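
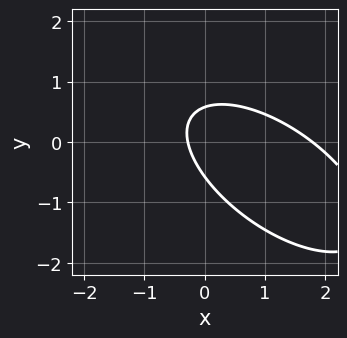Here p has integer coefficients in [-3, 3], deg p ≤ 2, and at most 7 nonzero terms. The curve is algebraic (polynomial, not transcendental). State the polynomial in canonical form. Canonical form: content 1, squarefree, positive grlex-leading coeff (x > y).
1. The degree is 2 — a generic line meets the curve in up to 2 points.
2. Solving for integer coefficients yields p as stated.

2*x^2 + 3*x*y + 3*y^2 - 3*x - 1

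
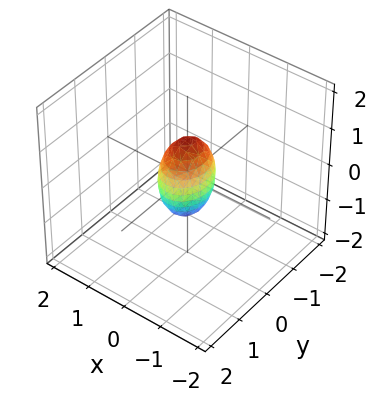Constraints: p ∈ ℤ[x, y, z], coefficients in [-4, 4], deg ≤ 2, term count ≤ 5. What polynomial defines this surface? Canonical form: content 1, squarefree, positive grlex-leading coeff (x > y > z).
3*x^2 + 2*y^2 + z^2 - 1

First, the degree is 2 — a closed, bounded, convex surface; a quadric.
Next, symmetries: mirror symmetry z ↦ −z ⇒ only even powers of z; it's symmetric under x → −x, forcing even powers of x; it's symmetric under y → −y, forcing even powers of y.
Next, reading off the gridlines: among the integer gridlines, it crosses the z-axis at z ∈ {-1, 1}.
Finally, solving for integer coefficients yields p as stated.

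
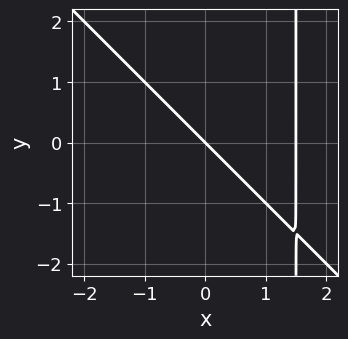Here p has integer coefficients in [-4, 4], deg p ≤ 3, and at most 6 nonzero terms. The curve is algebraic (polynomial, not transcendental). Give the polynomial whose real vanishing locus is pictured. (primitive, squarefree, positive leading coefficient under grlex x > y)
2*x^2 + 2*x*y - 3*x - 3*y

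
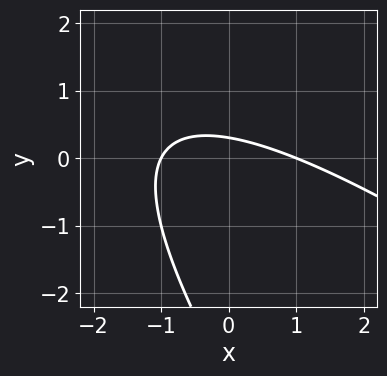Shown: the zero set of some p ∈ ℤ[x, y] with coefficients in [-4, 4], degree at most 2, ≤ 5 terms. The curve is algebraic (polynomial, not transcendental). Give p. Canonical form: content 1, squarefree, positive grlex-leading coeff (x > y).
x^2 + 2*x*y + y^2 + 3*y - 1

First, the degree is 2 — a generic line meets the curve in up to 2 points.
Then, reading off the gridlines: the x-axis gridline crossings are at x ∈ {-1, 1}.
Finally, the integer polynomial consistent with all of this is the stated p.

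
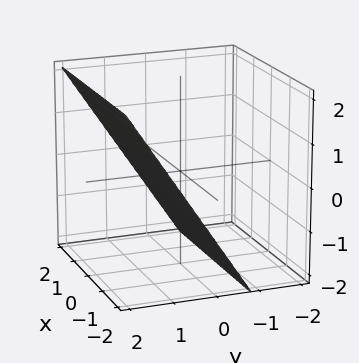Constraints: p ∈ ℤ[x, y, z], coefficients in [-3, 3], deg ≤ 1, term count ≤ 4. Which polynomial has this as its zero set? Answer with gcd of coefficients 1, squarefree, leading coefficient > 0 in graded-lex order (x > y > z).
First, the degree is 1 — every cross-section is a straight line — this is a plane.
Then, observable constraints: it crosses the z-axis at the gridline z = -1; the surface avoids every integer x-axis point in the box.
Finally, matching integer coefficients to the picture gives p.

3*y - 2*z - 2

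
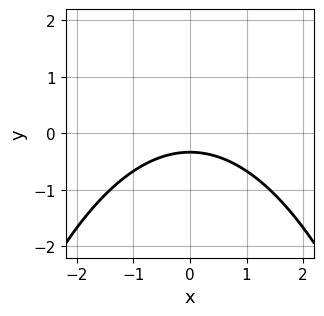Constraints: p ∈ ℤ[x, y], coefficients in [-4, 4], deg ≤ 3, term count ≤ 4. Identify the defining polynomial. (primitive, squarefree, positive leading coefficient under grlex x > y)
First, deg p = 2. No degree-1 curve has this shape.
Next, symmetries: the x ↦ −x reflection is a symmetry, so x appears only in even powers.
Next, against the integer gridlines: the curve avoids every integer x-axis point in the box.
Finally, together with the visible shape, these determine p as stated.

x^2 + 3*y + 1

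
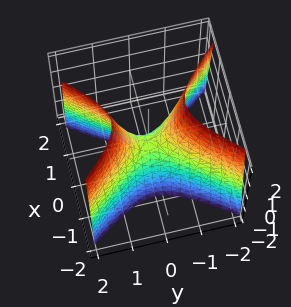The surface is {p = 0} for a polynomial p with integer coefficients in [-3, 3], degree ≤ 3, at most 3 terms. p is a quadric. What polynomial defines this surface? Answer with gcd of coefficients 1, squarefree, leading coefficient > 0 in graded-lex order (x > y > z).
3*x^2 - 2*y^2 + z

(a) deg p = 2. A saddle surface; a quadric.
(b) Symmetries: it's symmetric under x → −x, forcing even powers of x; the y ↦ −y reflection is a symmetry, so y appears only in even powers.
(c) Reading off the gridlines: one x-axis crossing is at x = 0; it crosses the y-axis at the gridline y = 0; one z-axis crossing is at z = 0.
(d) Putting this together gives p.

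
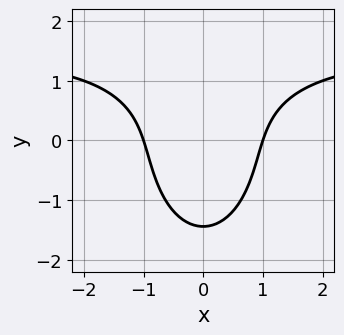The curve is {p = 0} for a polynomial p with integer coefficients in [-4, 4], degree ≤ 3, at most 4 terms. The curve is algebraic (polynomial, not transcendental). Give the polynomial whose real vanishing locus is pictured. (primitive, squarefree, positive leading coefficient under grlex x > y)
2*x^2*y + y^3 - 3*x^2 + 3

Degree: the shape is more complex than any degree-2 curve, so deg p = 3.
Symmetries: it's symmetric under x → −x, forcing even powers of x.
Reading off the gridlines: among the integer gridlines, it crosses the x-axis at x ∈ {-1, 1}.
Assembling these constraints gives the stated polynomial.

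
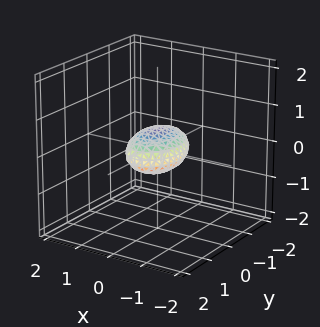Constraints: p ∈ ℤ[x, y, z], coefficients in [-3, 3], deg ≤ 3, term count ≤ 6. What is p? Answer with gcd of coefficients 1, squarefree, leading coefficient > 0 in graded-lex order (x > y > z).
1. The degree is 2 — bounded and convex; a quadric.
2. Symmetries: mirror symmetry z ↦ −z ⇒ only even powers of z; it's symmetric under x → −x, forcing even powers of x; it's symmetric under y → −y, forcing even powers of y.
3. Against the integer gridlines: the y-axis gridline crossings are at y ∈ {-1, 1}.
4. Fitting integer coefficients to these (and the overall shape) gives p.

2*x^2 + y^2 + 3*z^2 - 1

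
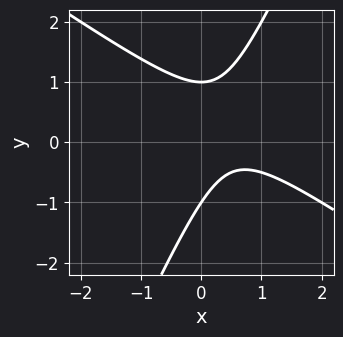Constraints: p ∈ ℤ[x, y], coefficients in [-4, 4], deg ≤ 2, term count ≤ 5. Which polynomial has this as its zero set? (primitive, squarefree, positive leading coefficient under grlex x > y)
3*x^2 + 3*x*y - 2*y^2 - 3*x + 2

The degree is 2 — the shape is more complex than any degree-1 curve.
Reading off the gridlines: no x-intercept at any integer in the box; the y-axis gridline crossings are at y ∈ {-1, 1}.
The integer polynomial consistent with all of this is the stated p.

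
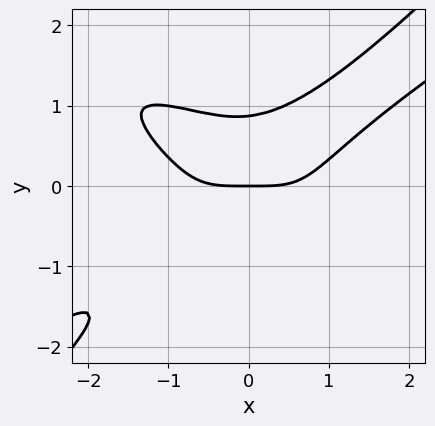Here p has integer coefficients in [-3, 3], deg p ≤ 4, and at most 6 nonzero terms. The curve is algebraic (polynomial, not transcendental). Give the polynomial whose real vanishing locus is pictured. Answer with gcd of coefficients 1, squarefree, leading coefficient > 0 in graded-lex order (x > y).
Degree: no degree-3 curve has this shape, so deg p = 4.
From the visible intercepts: it meets the x-axis at x = 0 (among the integer gridlines); one y-axis crossing is at y = 0.
Matching integer coefficients to the picture gives p.

x^4 - 3*x^2*y^2 - x*y^3 + 3*y^4 - 2*y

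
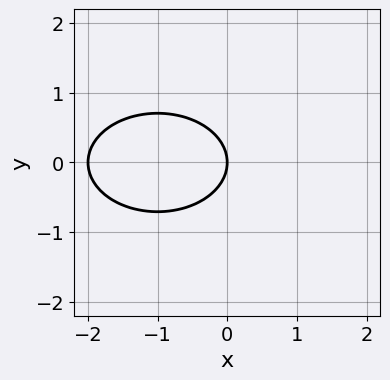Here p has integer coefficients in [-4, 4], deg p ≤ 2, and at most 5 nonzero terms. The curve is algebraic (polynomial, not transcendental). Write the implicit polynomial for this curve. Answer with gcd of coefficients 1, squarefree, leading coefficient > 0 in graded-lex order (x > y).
x^2 + 2*y^2 + 2*x

deg p = 2.
Symmetries: the y ↦ −y reflection is a symmetry, so y appears only in even powers.
From the axis intercepts and sections: the x-axis gridline crossings are at x ∈ {-2, 0}; it meets the y-axis at y = 0 (among the integer gridlines).
Putting this together gives p.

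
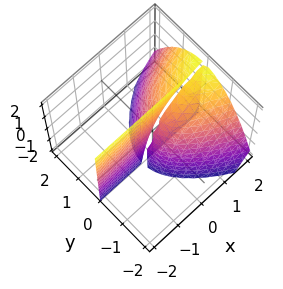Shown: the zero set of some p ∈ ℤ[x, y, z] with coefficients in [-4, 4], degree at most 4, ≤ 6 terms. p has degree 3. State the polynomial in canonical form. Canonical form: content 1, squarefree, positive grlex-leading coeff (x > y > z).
x*y*z + 2*y^3 - 3*x*y + y*z

The picture has 2 separate pieces.
Degree: a generic line meets the surface in up to 3 points, so deg p = 3.
From the axis intercepts and sections: every point of the x-axis in the box is on the surface; one y-axis crossing is at y = 0; the visible z-axis segment lies entirely on the surface.
Together with the visible shape, these determine p as stated.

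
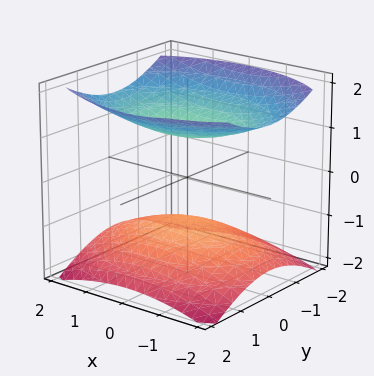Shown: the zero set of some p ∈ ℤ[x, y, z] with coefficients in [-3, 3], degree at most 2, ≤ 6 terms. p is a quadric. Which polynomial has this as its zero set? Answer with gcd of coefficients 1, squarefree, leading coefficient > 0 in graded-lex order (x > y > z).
The picture has 2 separate pieces.
Degree: two separate bowl-shaped sheets opening away from each other; a quadric, so deg p = 2.
Symmetries: it's symmetric under z → −z, forcing even powers of z; mirror symmetry y ↦ −y ⇒ only even powers of y; the x ↦ −x reflection is a symmetry, so x appears only in even powers.
Against the integer gridlines: the surface avoids every integer y-axis point in the box; no x-intercept at any integer in the box; the z-axis gridline crossings are at z ∈ {-1, 1}.
Assembling these constraints gives the stated polynomial.

x^2 + 2*y^2 - 3*z^2 + 3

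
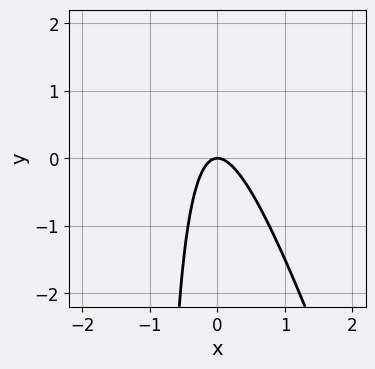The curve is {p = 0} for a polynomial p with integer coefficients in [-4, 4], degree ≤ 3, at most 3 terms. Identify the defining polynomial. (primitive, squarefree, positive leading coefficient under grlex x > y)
3*x^2 + x*y + y

Degree: a generic line meets the curve in up to 2 points, so deg p = 2.
Reading off the gridlines: it meets the y-axis at y = 0 (among the integer gridlines); it meets the x-axis at x = 0 (among the integer gridlines).
Together with the visible shape, these determine p as stated.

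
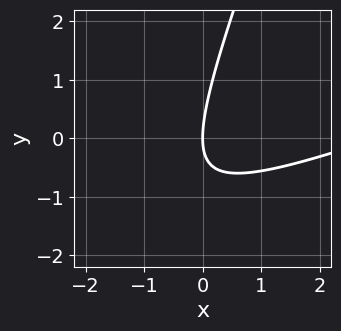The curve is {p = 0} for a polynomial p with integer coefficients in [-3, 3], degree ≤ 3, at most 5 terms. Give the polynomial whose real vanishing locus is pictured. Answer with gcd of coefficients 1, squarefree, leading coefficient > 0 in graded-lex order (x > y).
x^2 - 3*x*y + y^2 - 3*x

First, deg p = 2. A generic line meets the curve in up to 2 points.
Next, against the integer gridlines: it meets the x-axis at x = 0 (among the integer gridlines); one y-axis crossing is at y = 0.
Finally, the integer polynomial consistent with all of this is the stated p.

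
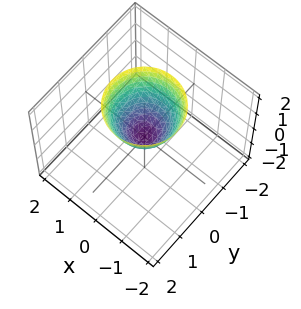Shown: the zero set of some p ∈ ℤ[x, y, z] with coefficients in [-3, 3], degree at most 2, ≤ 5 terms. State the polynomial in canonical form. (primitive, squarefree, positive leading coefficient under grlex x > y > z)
1. deg p = 2. A single bowl opening along one axis; a quadric.
2. By symmetry, the z-axis is an axis of rotation, so x and y enter only as x² + y².
3. Observable constraints: it crosses the x-axis at the gridline x = 0; it meets the y-axis at y = 0 (among the integer gridlines).
4. Solving for integer coefficients yields p as stated.

3*x^2 + 3*y^2 - 2*z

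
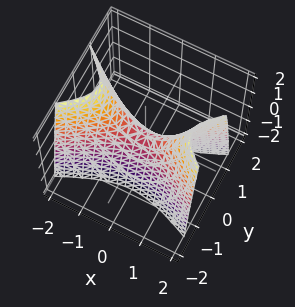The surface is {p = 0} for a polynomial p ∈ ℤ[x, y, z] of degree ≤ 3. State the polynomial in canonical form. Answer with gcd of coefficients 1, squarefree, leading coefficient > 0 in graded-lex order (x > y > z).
x^2 - 3*y^2 - z

First, deg p = 2.
Next, symmetries: the y ↦ −y reflection is a symmetry, so y appears only in even powers; mirror symmetry x ↦ −x ⇒ only even powers of x.
Then, checking where it meets the axes: one x-axis crossing is at x = 0; it meets the y-axis at y = 0 (among the integer gridlines); one z-axis crossing is at z = 0.
Finally, together with the visible shape, these determine p as stated.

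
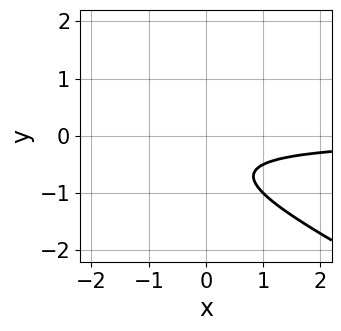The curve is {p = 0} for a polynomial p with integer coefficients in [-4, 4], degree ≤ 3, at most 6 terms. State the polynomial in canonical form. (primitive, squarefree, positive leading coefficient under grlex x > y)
First, the degree is 2 — no degree-1 curve has this shape.
Then, from the visible intercepts: the curve avoids every integer x-axis point in the box; it misses every integer gridline on the y-axis.
Finally, fitting integer coefficients to these (and the overall shape) gives p.

x*y + 2*y^2 + 2*y + 1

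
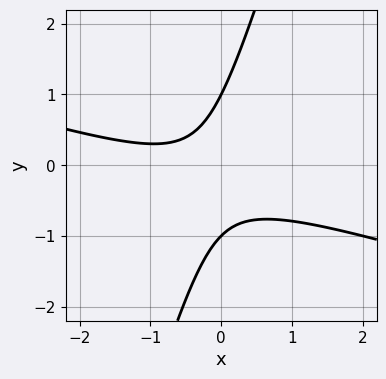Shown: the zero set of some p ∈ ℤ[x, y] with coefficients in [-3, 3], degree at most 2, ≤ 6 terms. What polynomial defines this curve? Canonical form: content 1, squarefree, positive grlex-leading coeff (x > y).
The degree is 2 — a generic line meets the curve in up to 2 points.
From the visible intercepts: no x-intercept at any integer in the box; among the integer gridlines, it crosses the y-axis at y ∈ {-1, 1}.
Assembling these constraints gives the stated polynomial.

x^2 + 3*x*y - y^2 + x + 1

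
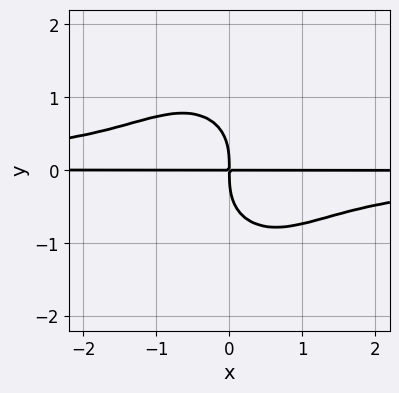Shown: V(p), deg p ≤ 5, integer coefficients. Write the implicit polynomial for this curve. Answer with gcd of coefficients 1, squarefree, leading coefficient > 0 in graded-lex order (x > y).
3*x^2*y^2 + 2*y^4 + 3*x*y

1. The degree is 4 — the shape is more complex than any degree-3 curve.
2. From the axis intercepts and sections: the visible x-axis segment lies entirely on the curve.
3. The integer polynomial consistent with all of this is the stated p.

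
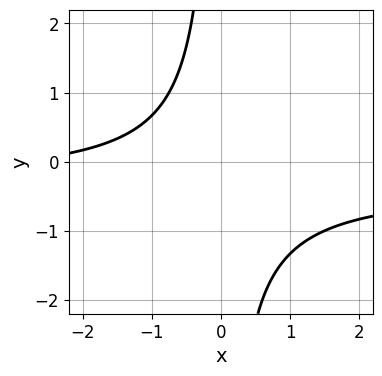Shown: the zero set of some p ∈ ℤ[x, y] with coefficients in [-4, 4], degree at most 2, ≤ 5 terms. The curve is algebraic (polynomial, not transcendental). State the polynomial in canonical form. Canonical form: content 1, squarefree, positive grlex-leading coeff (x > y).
3*x*y + x + 3

1. The degree is 2 — the shape is more complex than any degree-1 curve.
2. From the axis intercepts and sections: it misses every integer gridline on the y-axis; no x-intercept at any integer in the box.
3. The integer polynomial consistent with all of this is the stated p.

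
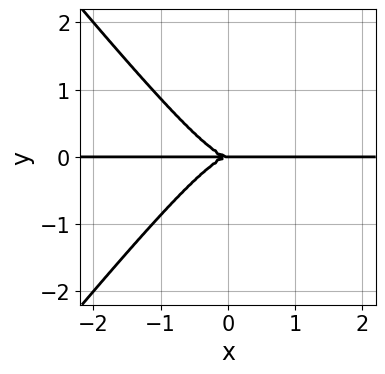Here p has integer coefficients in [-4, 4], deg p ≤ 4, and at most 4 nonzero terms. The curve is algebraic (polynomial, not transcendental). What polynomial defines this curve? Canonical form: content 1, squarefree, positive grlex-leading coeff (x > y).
3*x^3*y - 2*x*y^3 + 2*y^3

(a) Degree: the shape is more complex than any degree-3 curve, so deg p = 4.
(b) From the visible intercepts: one y-axis crossing is at y = 0; the visible x-axis segment lies entirely on the curve.
(c) Matching integer coefficients to the picture gives p.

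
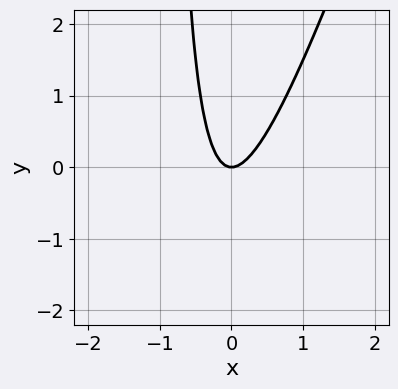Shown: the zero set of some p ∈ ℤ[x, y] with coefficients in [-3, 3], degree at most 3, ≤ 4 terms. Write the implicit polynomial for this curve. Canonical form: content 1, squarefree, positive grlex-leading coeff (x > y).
3*x^2 - x*y - y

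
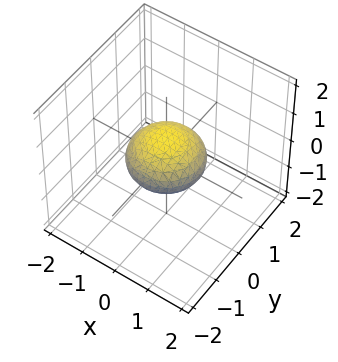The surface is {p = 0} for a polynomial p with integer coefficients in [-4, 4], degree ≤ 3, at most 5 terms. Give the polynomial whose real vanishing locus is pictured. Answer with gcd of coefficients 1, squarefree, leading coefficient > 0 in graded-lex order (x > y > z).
The degree is 2 — bounded and convex; a quadric.
Symmetries: the z ↦ −z reflection is a symmetry, so z appears only in even powers; rotational symmetry about the z-axis ⇒ p depends on x, y only through x² + y².
From the visible intercepts: the x-axis gridline crossings are at x ∈ {-1, 1}; a circular section at z = 0 has radius exactly 1; the y-axis gridline crossings are at y ∈ {-1, 1}.
Matching integer coefficients to the picture gives p.

x^2 + y^2 + 2*z^2 - 1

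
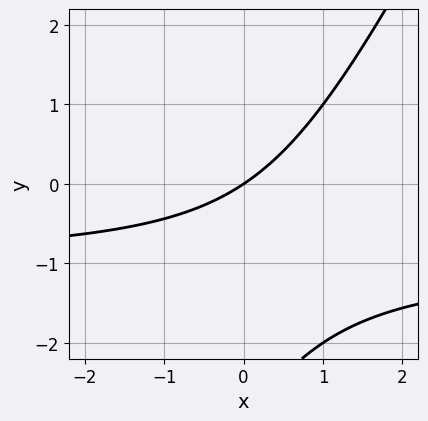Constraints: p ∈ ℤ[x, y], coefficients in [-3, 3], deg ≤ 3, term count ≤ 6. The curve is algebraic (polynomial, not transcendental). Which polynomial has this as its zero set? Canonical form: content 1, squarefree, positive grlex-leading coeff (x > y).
First, degree: a generic line meets the curve in up to 2 points, so deg p = 2.
Next, from the axis intercepts and sections: one x-axis crossing is at x = 0; one y-axis crossing is at y = 0.
Finally, solving for integer coefficients yields p as stated.

2*x*y - y^2 + 2*x - 3*y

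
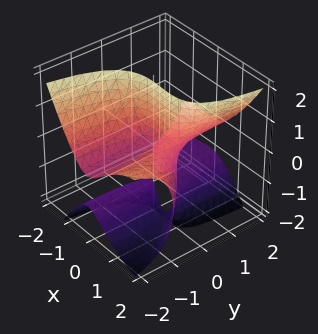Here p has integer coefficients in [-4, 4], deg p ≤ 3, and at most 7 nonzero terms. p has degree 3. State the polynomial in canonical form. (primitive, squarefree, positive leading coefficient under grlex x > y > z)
x^3 + x^2*y - y*z^2 - x^2 - y*z

(a) The degree is 3 — the shape is more complex than any degree-2 surface.
(b) Against the integer gridlines: it meets the x-axis at x = 1 (among the integer gridlines); every point of the y-axis in the box is on the surface.
(c) The integer polynomial consistent with all of this is the stated p.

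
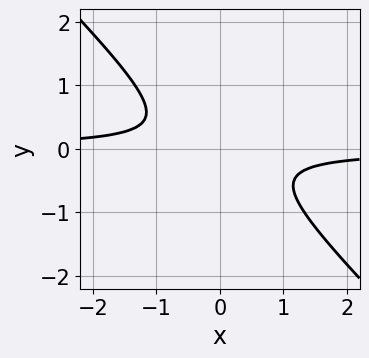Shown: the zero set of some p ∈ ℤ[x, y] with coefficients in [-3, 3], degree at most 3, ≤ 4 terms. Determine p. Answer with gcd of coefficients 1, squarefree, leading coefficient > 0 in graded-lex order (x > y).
(a) The degree is 2 — a generic line meets the curve in up to 2 points.
(b) Reading off the gridlines: no y-intercept at any integer in the box; it misses every integer gridline on the x-axis.
(c) Solving for integer coefficients yields p as stated.

3*x*y + 3*y^2 + 1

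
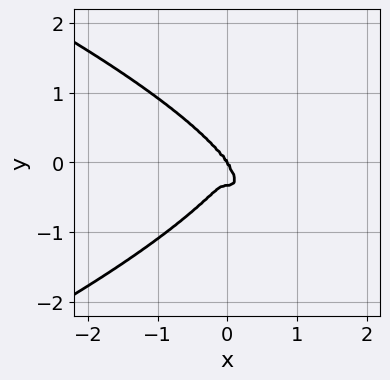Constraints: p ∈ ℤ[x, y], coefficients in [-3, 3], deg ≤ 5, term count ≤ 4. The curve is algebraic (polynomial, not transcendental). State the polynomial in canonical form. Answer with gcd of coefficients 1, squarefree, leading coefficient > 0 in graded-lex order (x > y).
3*y^4 + 3*x^3 + y^3

First, the degree is 4 — the shape is more complex than any degree-3 curve.
Next, from the visible intercepts: it meets the x-axis at x = 0 (among the integer gridlines); it meets the y-axis at y = 0 (among the integer gridlines).
Finally, matching integer coefficients to the picture gives p.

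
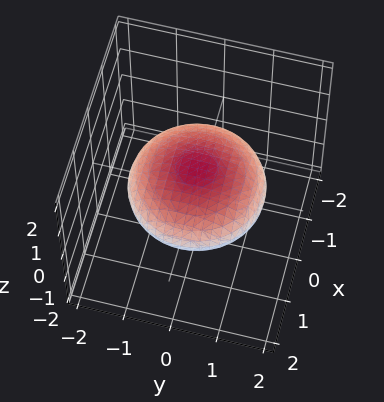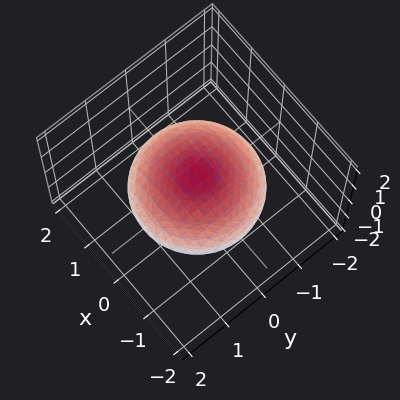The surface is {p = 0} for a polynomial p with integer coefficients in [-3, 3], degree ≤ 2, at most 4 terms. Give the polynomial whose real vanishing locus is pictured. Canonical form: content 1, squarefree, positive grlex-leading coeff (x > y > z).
x^2 + y^2 + 3*z^2 - 2

1. The degree is 2 — no degree-1 surface has this shape.
2. Symmetry: the surface is invariant under rotation about z: p = q(x² + y², z).
3. Checking where it meets the axes: a circular section at z = 0 has radius between 1 and 2.
4. Fitting integer coefficients to these (and the overall shape) gives p.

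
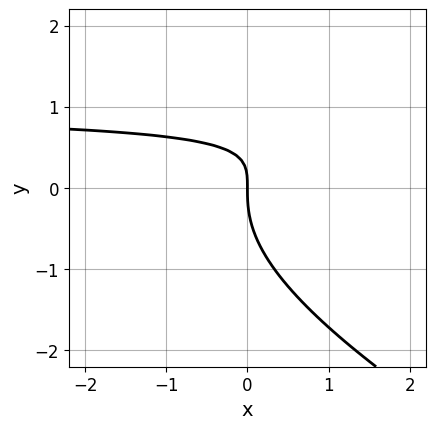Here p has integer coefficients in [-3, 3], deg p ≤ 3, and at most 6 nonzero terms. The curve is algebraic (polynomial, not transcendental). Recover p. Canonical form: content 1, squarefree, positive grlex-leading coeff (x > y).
x*y^2 + 2*y^3 - 3*x*y + 2*x

(a) deg p = 3. No degree-2 curve has this shape.
(b) Checking where it meets the axes: it meets the x-axis at x = 0 (among the integer gridlines); one y-axis crossing is at y = 0.
(c) Together with the visible shape, these determine p as stated.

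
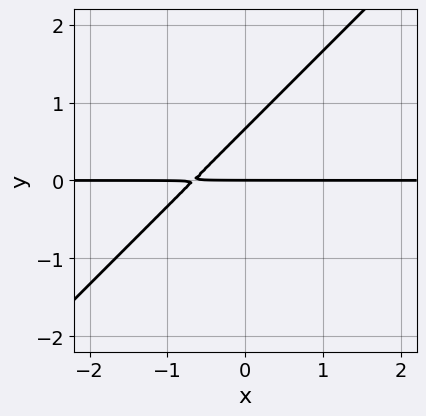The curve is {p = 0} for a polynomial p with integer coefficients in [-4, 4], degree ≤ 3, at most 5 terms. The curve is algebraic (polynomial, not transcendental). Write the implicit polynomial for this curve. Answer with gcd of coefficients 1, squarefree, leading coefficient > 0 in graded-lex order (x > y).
3*x*y - 3*y^2 + 2*y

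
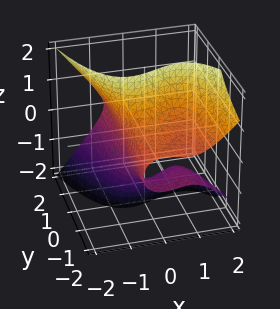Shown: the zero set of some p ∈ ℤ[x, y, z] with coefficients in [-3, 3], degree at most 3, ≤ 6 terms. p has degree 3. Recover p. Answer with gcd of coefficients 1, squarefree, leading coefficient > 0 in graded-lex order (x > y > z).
3*x^3 - x*z^2 + 3*y*z^2 - 3*x^2 + 2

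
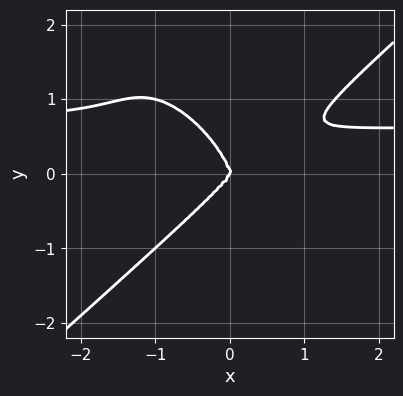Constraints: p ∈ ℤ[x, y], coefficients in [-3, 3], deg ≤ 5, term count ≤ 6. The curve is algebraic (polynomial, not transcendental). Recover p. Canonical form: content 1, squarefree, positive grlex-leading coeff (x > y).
Degree: a generic line meets the curve in up to 4 points, so deg p = 4.
Reading off the gridlines: it meets the x-axis at x = 0 (among the integer gridlines); one y-axis crossing is at y = 0.
Assembling these constraints gives the stated polynomial.

3*x^3*y - 2*x*y^3 - 2*y^4 - 2*x^3 + x^2*y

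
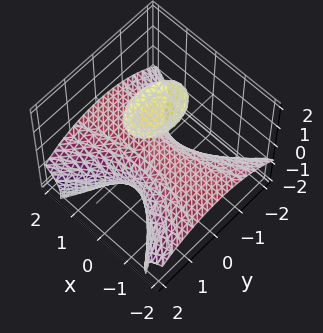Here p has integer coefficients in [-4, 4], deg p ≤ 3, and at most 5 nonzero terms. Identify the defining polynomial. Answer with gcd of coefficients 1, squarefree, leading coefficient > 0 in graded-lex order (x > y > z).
3*x^2*z - z^3 + 3*y^2 + 3*z

First, there are 2 components.
Next, deg p = 3.
Next, checking where it meets the axes: the visible x-axis segment lies entirely on the surface; it crosses the z-axis at the gridline z = 0.
Finally, these observations pin down the coefficients.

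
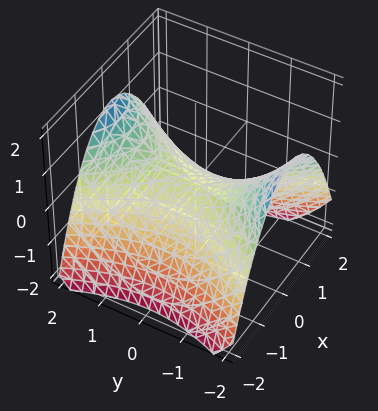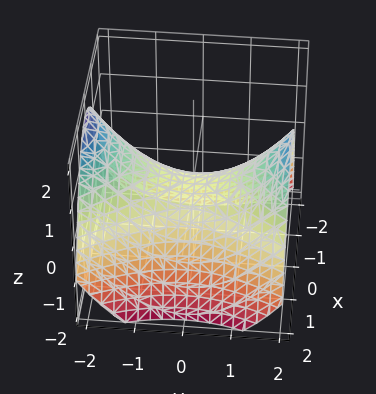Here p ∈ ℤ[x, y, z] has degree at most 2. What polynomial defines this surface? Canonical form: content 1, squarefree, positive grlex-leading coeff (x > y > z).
2*x^2 - y^2 + 3*z

1. Degree: a hyperbolic paraboloid; a quadric, so deg p = 2.
2. Symmetries: mirror symmetry y ↦ −y ⇒ only even powers of y; mirror symmetry x ↦ −x ⇒ only even powers of x.
3. From the visible intercepts: it crosses the y-axis at the gridline y = 0; one x-axis crossing is at x = 0; it crosses the z-axis at the gridline z = 0.
4. Matching integer coefficients to the picture gives p.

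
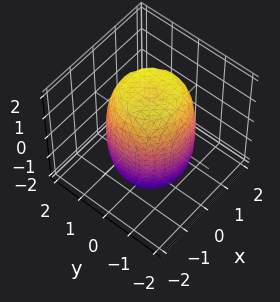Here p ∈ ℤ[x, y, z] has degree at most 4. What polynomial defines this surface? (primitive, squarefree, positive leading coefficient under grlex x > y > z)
2*x^4 + 4*x^2*y^2 + 2*y^4 - 2*x^2 - 2*y^2 + z^2 - 3

1. Degree: the shape is more complex than any degree-3 surface, so deg p = 4.
2. By symmetry, the z-axis is an axis of rotation, so x and y enter only as x² + y².
3. Reading off the gridlines: a circular section at z = 1 has radius between 1 and 2.
4. Matching integer coefficients to the picture gives p.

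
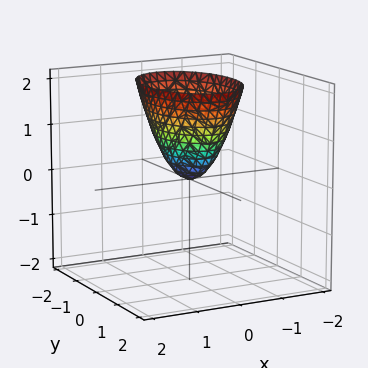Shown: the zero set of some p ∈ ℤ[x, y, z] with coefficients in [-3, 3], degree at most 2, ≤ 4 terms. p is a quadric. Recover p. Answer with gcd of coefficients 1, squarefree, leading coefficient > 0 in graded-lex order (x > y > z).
1. deg p = 2.
2. Symmetries: it's symmetric under y → −y, forcing even powers of y; it's symmetric under x → −x, forcing even powers of x.
3. From the visible intercepts: one z-axis crossing is at z = 0; it meets the x-axis at x = 0 (among the integer gridlines); one y-axis crossing is at y = 0.
4. Matching integer coefficients to the picture gives p.

2*x^2 + y^2 - z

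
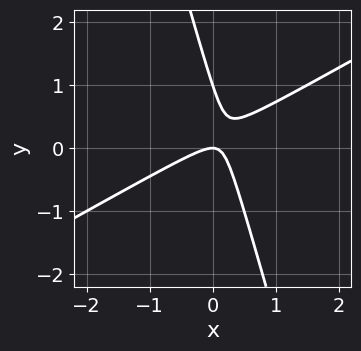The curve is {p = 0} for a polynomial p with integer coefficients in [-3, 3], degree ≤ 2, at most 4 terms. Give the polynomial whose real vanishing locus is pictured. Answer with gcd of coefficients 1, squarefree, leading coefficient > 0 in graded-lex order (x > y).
(a) Degree: the shape is more complex than any degree-1 curve, so deg p = 2.
(b) Observable constraints: it crosses the x-axis at the gridline x = 0; the y-axis gridline crossings are at y ∈ {0, 1}.
(c) Solving for integer coefficients yields p as stated.

2*x^2 - 3*x*y - y^2 + y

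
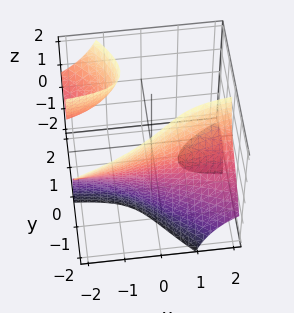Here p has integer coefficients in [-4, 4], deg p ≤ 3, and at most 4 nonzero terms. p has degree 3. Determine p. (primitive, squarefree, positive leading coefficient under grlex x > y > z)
First, there are 3 components. They look like related sheets of one shape, so recover p as a whole.
Next, deg p = 3. The shape is more complex than any degree-2 surface.
Then, from the visible intercepts: the surface avoids every integer x-axis point in the box; no z-intercept at any integer in the box.
Finally, fitting integer coefficients to these (and the overall shape) gives p.

x*y^2 + 3*x*y*z + 2*y^3 + 3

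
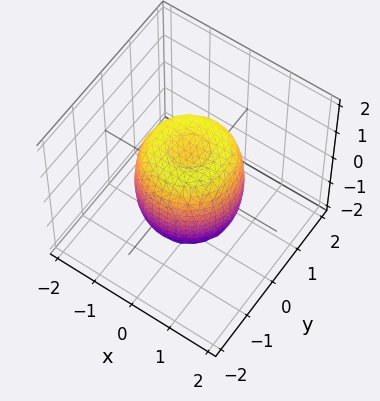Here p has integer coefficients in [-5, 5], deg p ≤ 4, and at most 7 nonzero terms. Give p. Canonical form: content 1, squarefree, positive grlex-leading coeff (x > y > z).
2*x^4 + 4*x^2*y^2 + 2*y^4 - 2*x^2 - 2*y^2 + z^2 - 1

First, degree: the shape is more complex than any degree-3 surface, so deg p = 4.
Next, symmetry: the surface is invariant under rotation about z: p = q(x² + y², z).
Next, from the axis intercepts and sections: among the integer gridlines, it crosses the z-axis at z ∈ {-1, 1}; a circular section at z = -1 has radius exactly 1.
Finally, assembling these constraints gives the stated polynomial.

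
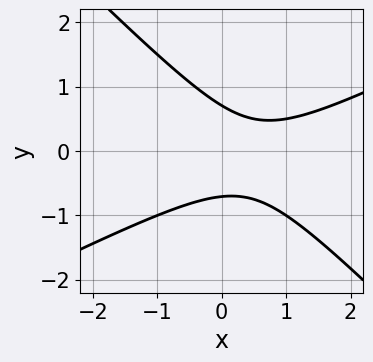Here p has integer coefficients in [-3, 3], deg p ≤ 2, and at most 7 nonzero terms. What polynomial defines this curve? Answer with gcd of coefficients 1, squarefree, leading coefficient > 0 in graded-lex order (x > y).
First, degree: the shape is more complex than any degree-1 curve, so deg p = 2.
Next, from the axis intercepts and sections: it misses every integer gridline on the x-axis.
Finally, solving for integer coefficients yields p as stated.

x^2 - x*y - 2*y^2 - x + 1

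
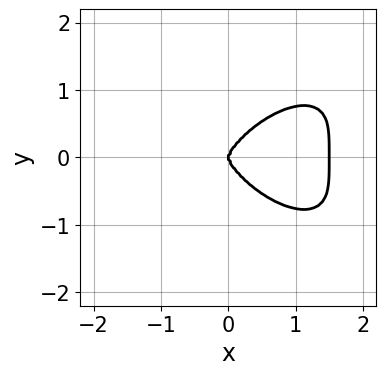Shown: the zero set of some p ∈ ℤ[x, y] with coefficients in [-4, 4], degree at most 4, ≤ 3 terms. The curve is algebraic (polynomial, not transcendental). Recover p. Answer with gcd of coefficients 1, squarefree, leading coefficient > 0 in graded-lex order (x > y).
2*x^4 + 3*y^4 - 3*x^3

(a) deg p = 4.
(b) Symmetries: mirror symmetry y ↦ −y ⇒ only even powers of y.
(c) Against the integer gridlines: it meets the x-axis at x = 0 (among the integer gridlines); one y-axis crossing is at y = 0.
(d) The integer polynomial consistent with all of this is the stated p.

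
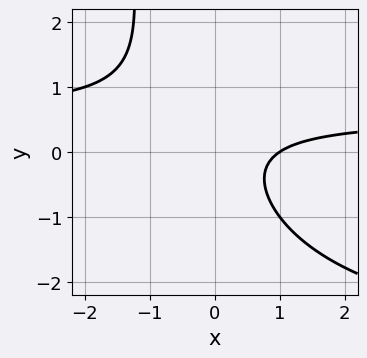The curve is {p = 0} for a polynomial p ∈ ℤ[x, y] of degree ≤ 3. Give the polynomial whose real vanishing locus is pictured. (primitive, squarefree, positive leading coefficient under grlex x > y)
x*y^2 + 3*x*y + 2*y^2 - 2*x + 2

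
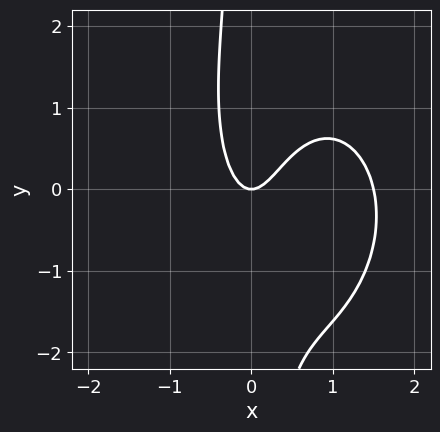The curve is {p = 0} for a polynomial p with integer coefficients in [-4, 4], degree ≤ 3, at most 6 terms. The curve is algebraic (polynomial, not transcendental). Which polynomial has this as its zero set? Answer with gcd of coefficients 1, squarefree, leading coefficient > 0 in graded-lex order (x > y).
1. Degree: no degree-2 curve has this shape, so deg p = 3.
2. Observable constraints: one x-axis crossing is at x = 0; it crosses the y-axis at the gridline y = 0.
3. Matching integer coefficients to the picture gives p.

2*x^3 + x*y^2 - 3*x^2 + y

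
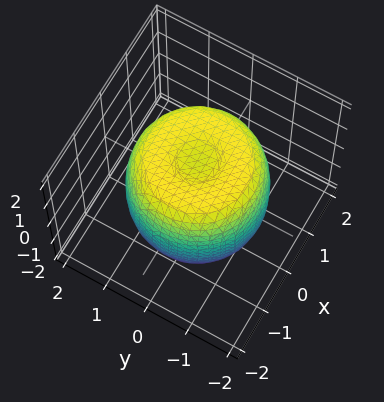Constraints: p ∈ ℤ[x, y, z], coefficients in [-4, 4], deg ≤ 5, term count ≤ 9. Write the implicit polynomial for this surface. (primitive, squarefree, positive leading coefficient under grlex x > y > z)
2*x^4 + 4*x^2*y^2 + 2*y^4 - 3*x^2 - 3*y^2 + 2*z^2 - 3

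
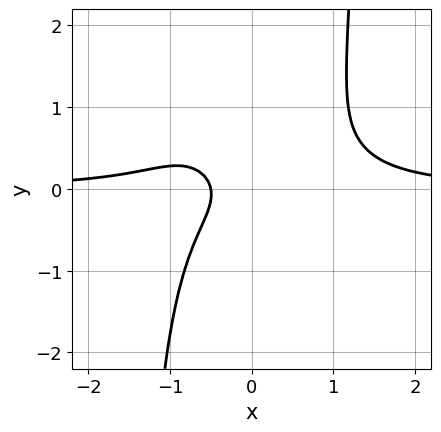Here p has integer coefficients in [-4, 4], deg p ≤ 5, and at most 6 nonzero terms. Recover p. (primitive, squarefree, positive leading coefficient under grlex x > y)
3*x^3*y + x^2*y^2 - 3*y^2 - 2*x - 1

1. The degree is 4 — no degree-3 curve has this shape.
2. Checking where it meets the axes: the curve avoids every integer y-axis point in the box.
3. The integer polynomial consistent with all of this is the stated p.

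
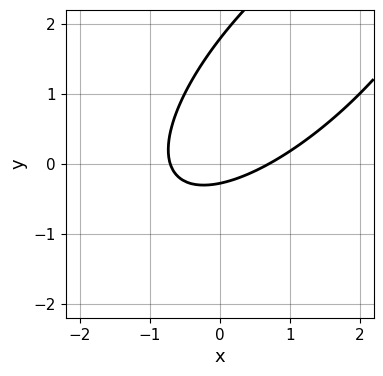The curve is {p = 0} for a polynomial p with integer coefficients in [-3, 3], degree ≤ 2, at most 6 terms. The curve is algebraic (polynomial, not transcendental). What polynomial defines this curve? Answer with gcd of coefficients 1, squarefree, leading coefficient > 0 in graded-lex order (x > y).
(a) deg p = 2. No degree-1 curve has this shape.
(b) The integer polynomial consistent with all of this is the stated p.

2*x^2 - 3*x*y + 2*y^2 - 3*y - 1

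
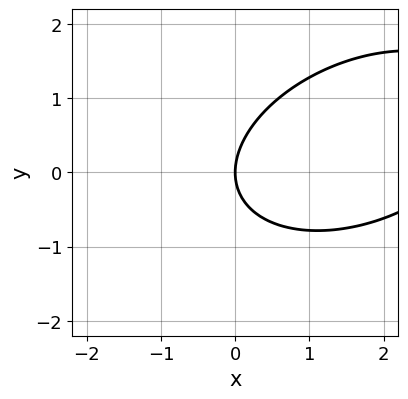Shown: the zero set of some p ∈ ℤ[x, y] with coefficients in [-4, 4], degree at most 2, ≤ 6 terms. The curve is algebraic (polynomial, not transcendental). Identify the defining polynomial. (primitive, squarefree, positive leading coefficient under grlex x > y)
x^2 - x*y + 2*y^2 - 3*x

deg p = 2.
From the visible intercepts: it meets the x-axis at x = 0 (among the integer gridlines); it meets the y-axis at y = 0 (among the integer gridlines).
The integer polynomial consistent with all of this is the stated p.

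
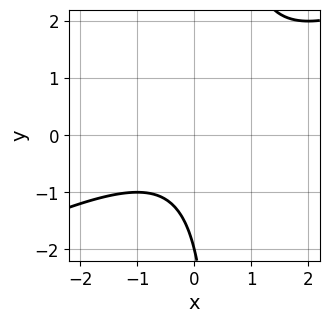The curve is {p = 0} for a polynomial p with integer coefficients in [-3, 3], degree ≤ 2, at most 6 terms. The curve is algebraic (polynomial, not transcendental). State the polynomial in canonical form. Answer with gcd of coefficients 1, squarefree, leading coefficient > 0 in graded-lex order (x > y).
x^2 - 2*x*y + y + 2

1. The degree is 2 — a generic line meets the curve in up to 2 points.
2. Against the integer gridlines: it crosses the y-axis at the gridline y = -2; it misses every integer gridline on the x-axis.
3. Putting this together gives p.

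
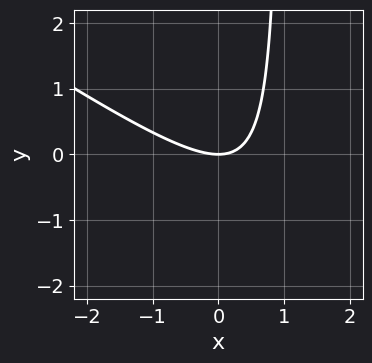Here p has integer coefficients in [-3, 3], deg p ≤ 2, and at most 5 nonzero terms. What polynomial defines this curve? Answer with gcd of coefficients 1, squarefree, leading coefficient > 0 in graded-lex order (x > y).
deg p = 2.
Reading off the gridlines: it crosses the y-axis at the gridline y = 0; it crosses the x-axis at the gridline x = 0.
Together with the visible shape, these determine p as stated.

2*x^2 + 3*x*y - 3*y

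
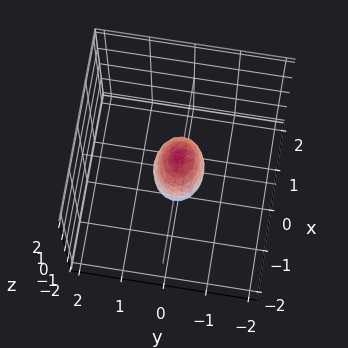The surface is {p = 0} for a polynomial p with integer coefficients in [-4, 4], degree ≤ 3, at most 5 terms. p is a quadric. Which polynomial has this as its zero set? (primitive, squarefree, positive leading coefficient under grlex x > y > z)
2*x^2 + 3*y^2 + z^2 - 1

First, degree: bounded and convex; a quadric, so deg p = 2.
Then, symmetries: the y ↦ −y reflection is a symmetry, so y appears only in even powers; mirror symmetry z ↦ −z ⇒ only even powers of z; mirror symmetry x ↦ −x ⇒ only even powers of x.
Next, reading off the gridlines: the z-axis gridline crossings are at z ∈ {-1, 1}.
Finally, solving for integer coefficients yields p as stated.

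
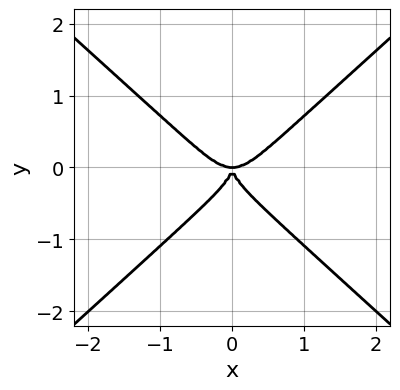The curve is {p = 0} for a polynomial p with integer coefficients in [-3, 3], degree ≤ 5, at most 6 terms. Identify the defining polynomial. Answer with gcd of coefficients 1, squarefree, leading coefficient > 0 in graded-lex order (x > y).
3*x^4 - 2*x^2*y^2 - 2*y^4 - 2*x^2*y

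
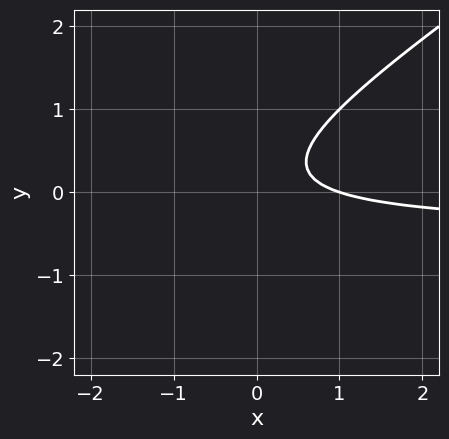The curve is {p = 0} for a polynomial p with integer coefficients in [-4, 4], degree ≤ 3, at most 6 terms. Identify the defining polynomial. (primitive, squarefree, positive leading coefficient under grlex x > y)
First, degree: no degree-1 curve has this shape, so deg p = 2.
Then, against the integer gridlines: it crosses the x-axis at the gridline x = 1; it misses every integer gridline on the y-axis.
Finally, assembling these constraints gives the stated polynomial.

2*x*y - 3*y^2 + x + y - 1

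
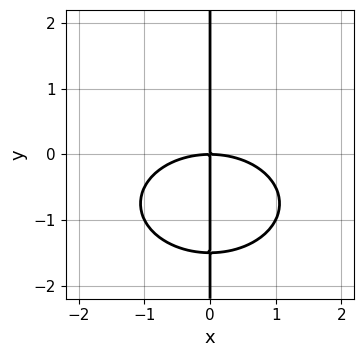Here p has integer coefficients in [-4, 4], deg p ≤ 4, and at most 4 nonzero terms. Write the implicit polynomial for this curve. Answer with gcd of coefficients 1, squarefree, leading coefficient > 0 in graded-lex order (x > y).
x^3 + 2*x*y^2 + 3*x*y

First, degree: no degree-2 curve has this shape, so deg p = 3.
Next, reading off the gridlines: one x-axis crossing is at x = 0; the visible y-axis segment lies entirely on the curve.
Finally, these observations pin down the coefficients.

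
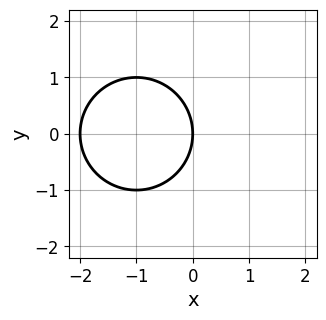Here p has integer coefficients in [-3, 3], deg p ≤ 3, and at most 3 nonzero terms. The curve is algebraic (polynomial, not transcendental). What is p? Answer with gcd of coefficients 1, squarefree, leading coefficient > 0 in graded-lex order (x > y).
(a) Degree: a generic line meets the curve in up to 2 points, so deg p = 2.
(b) Symmetries: mirror symmetry y ↦ −y ⇒ only even powers of y.
(c) From the axis intercepts and sections: among the integer gridlines, it crosses the x-axis at x ∈ {-2, 0}; one y-axis crossing is at y = 0.
(d) The integer polynomial consistent with all of this is the stated p.

x^2 + y^2 + 2*x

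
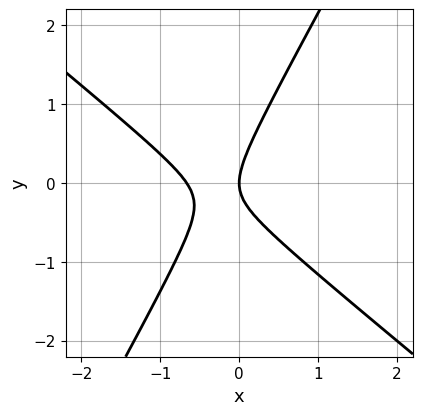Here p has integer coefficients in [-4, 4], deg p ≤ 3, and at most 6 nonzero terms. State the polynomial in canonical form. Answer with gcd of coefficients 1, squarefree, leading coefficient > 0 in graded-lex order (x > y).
First, degree: the shape is more complex than any degree-1 curve, so deg p = 2.
Next, reading off the gridlines: it meets the x-axis at x = 0 (among the integer gridlines); it meets the y-axis at y = 0 (among the integer gridlines).
Finally, these observations pin down the coefficients.

3*x^2 + 2*x*y - 2*y^2 + 2*x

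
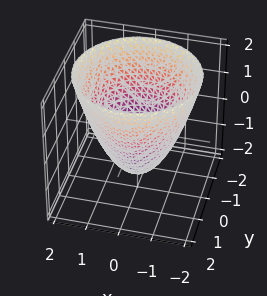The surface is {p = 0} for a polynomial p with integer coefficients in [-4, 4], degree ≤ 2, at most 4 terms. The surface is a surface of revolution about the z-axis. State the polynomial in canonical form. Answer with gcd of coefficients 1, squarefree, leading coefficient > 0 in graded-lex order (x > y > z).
2*x^2 + 2*y^2 - 2*z - 3

(a) deg p = 2. No degree-1 surface has this shape.
(b) Symmetry: the z-axis is an axis of rotation, so x and y enter only as x² + y².
(c) Against the integer gridlines: a circular section at z = -1 has radius between 0 and 1.
(d) The integer polynomial consistent with all of this is the stated p.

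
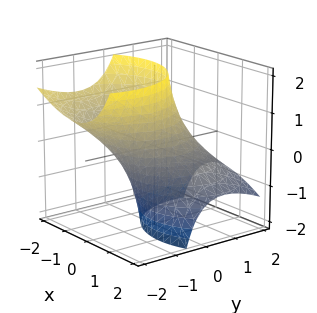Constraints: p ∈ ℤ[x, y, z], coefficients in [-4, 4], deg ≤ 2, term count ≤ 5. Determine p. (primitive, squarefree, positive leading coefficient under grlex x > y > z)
1. Degree: a generic line meets the surface in up to 2 points, so deg p = 2.
2. Observable constraints: no z-intercept at any integer in the box.
3. Putting this together gives p.

2*x^2 + 2*x*z + 2*y^2 + 3*y*z - 3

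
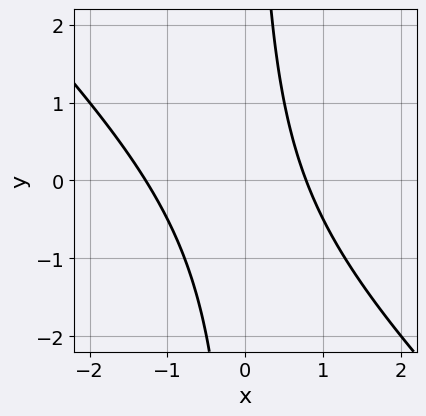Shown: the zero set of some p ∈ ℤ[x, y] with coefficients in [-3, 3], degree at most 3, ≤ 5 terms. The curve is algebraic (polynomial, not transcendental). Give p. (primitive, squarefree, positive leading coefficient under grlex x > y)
deg p = 2. No degree-1 curve has this shape.
Against the integer gridlines: it misses every integer gridline on the y-axis.
Solving for integer coefficients yields p as stated.

2*x^2 + 2*x*y + x - 2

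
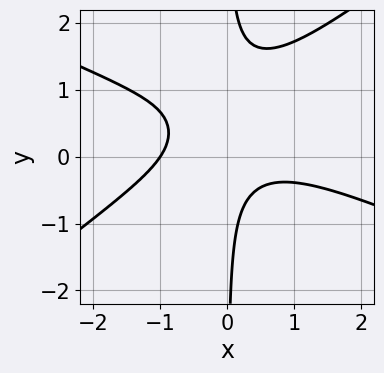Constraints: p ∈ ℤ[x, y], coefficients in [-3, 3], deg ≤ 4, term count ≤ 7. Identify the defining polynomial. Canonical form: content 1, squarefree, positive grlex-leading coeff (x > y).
x^3 + x^2*y - 3*x*y^2 + 3*x*y + 1

(a) Degree: the shape is more complex than any degree-2 curve, so deg p = 3.
(b) Reading off the gridlines: no y-intercept at any integer in the box; one x-axis crossing is at x = -1.
(c) Matching integer coefficients to the picture gives p.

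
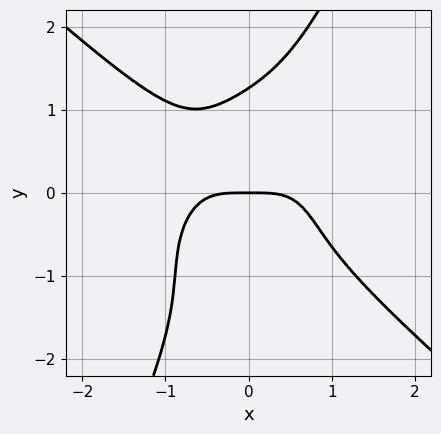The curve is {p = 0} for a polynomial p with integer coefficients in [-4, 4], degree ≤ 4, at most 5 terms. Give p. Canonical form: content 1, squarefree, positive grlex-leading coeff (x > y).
First, degree: no degree-3 curve has this shape, so deg p = 4.
Next, checking where it meets the axes: it crosses the y-axis at the gridline y = 0; it crosses the x-axis at the gridline x = 0.
Finally, these observations pin down the coefficients.

2*x^4 + 2*x*y^3 - y^4 + 2*y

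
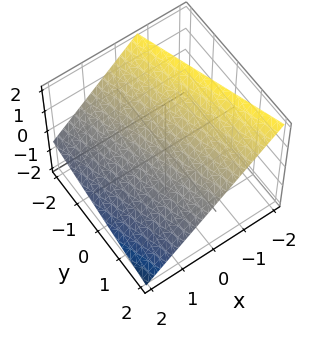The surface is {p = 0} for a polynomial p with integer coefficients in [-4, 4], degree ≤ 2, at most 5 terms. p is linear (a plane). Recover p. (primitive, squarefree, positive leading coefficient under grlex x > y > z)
3*x + y + 3*z - 2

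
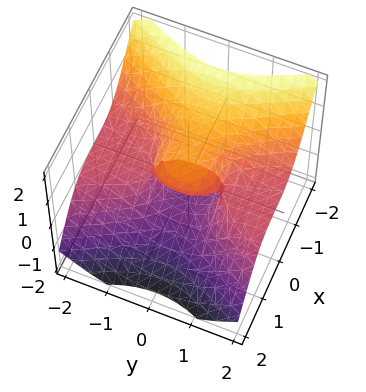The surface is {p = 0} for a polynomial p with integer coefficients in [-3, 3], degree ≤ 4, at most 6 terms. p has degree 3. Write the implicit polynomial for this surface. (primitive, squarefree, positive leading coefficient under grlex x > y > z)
1. The degree is 3 — the shape is more complex than any degree-2 surface.
2. From the visible intercepts: the z-axis gridline crossings are at z ∈ {-1, 0, 1}; every point of the y-axis in the box is on the surface; it meets the x-axis at x = 0 (among the integer gridlines).
3. Fitting integer coefficients to these (and the overall shape) gives p.

3*x^3 + 3*y^2*z + 2*z^3 - 2*z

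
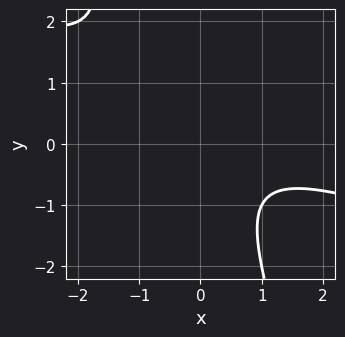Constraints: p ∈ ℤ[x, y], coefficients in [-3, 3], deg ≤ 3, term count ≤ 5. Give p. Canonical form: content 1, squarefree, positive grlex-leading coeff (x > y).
x^2 + 3*x*y + y^2 - x + 2

Degree: no degree-1 curve has this shape, so deg p = 2.
From the visible intercepts: the curve avoids every integer x-axis point in the box; the curve avoids every integer y-axis point in the box.
Together with the visible shape, these determine p as stated.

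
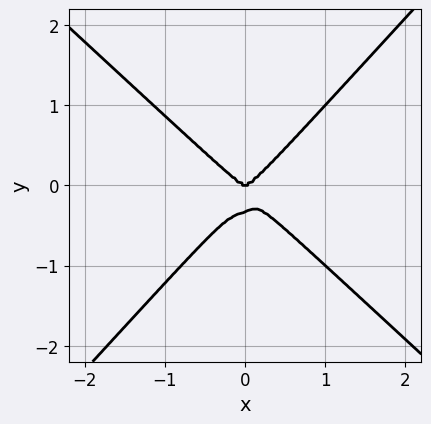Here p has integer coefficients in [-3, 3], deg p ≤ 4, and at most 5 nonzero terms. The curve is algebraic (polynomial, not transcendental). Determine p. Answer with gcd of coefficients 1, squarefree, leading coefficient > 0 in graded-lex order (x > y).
3*x^4 + x*y^3 - 3*y^4 - y^3

deg p = 4.
Observable constraints: one y-axis crossing is at y = 0; it meets the x-axis at x = 0 (among the integer gridlines).
Together with the visible shape, these determine p as stated.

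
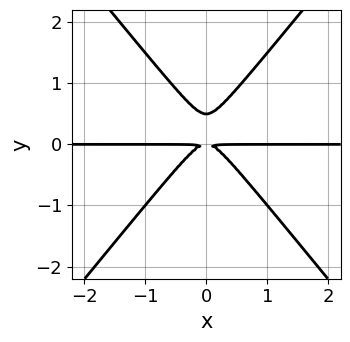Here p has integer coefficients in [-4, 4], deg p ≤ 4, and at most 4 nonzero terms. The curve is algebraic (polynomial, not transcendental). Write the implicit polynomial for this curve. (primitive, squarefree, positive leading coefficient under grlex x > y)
(a) Degree: a generic line meets the curve in up to 3 points, so deg p = 3.
(b) Symmetries: mirror symmetry x ↦ −x ⇒ only even powers of x.
(c) From the visible intercepts: every point of the x-axis in the box is on the curve.
(d) Fitting integer coefficients to these (and the overall shape) gives p.

3*x^2*y - 2*y^3 + y^2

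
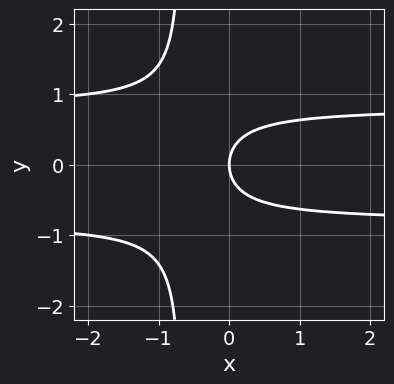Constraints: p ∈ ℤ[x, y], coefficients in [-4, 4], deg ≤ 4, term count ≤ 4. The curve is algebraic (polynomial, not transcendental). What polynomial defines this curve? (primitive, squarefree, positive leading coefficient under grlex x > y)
3*x*y^2 + 2*y^2 - 2*x

Degree: the shape is more complex than any degree-2 curve, so deg p = 3.
Symmetries: it's symmetric under y → −y, forcing even powers of y.
Reading off the gridlines: one x-axis crossing is at x = 0; it crosses the y-axis at the gridline y = 0.
Together with the visible shape, these determine p as stated.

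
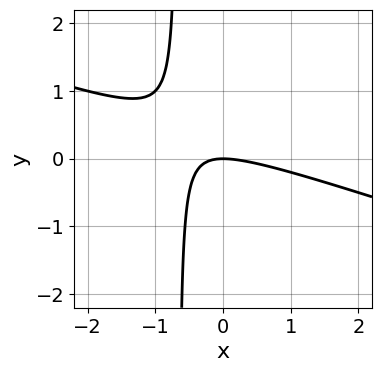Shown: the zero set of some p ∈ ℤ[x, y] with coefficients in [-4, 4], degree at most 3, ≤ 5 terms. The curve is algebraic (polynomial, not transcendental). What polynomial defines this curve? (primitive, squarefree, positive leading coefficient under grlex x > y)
Degree: a generic line meets the curve in up to 2 points, so deg p = 2.
From the axis intercepts and sections: it meets the x-axis at x = 0 (among the integer gridlines); it meets the y-axis at y = 0 (among the integer gridlines).
Solving for integer coefficients yields p as stated.

x^2 + 3*x*y + 2*y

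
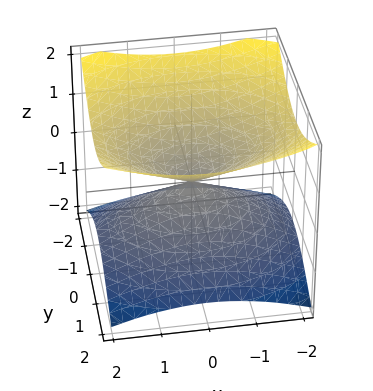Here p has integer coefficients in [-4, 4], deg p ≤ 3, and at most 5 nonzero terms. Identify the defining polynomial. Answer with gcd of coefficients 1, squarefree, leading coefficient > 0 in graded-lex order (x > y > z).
1. The degree is 2 — a double cone through the origin; a quadric.
2. Symmetries: it's symmetric under z → −z, forcing even powers of z; the x ↦ −x reflection is a symmetry, so x appears only in even powers; the y ↦ −y reflection is a symmetry, so y appears only in even powers.
3. Observable constraints: it meets the x-axis at x = 0 (among the integer gridlines); it crosses the z-axis at the gridline z = 0; it crosses the y-axis at the gridline y = 0.
4. Assembling these constraints gives the stated polynomial.

x^2 + 2*y^2 - 3*z^2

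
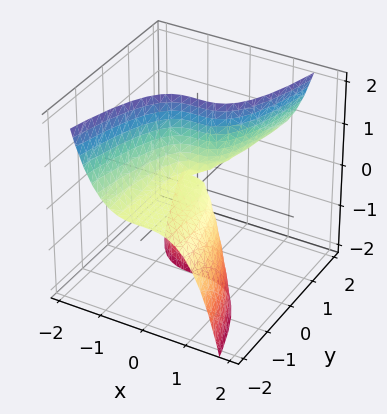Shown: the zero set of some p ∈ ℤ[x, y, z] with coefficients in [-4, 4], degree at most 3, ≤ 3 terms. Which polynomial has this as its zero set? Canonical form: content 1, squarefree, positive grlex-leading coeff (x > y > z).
3*x^3 - 3*y*z + y

First, degree: no degree-2 surface has this shape, so deg p = 3.
Then, from the visible intercepts: one x-axis crossing is at x = 0; it meets the y-axis at y = 0 (among the integer gridlines); the visible z-axis segment lies entirely on the surface.
Finally, these observations pin down the coefficients.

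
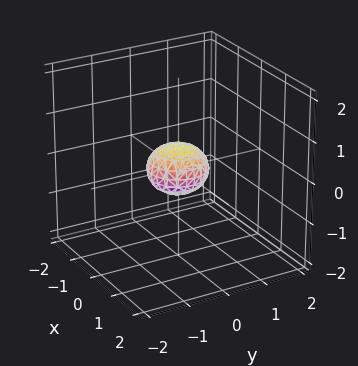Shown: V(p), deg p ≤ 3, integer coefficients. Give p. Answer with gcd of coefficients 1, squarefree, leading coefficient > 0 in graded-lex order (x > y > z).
1. The degree is 2 — a closed, bounded, convex surface; a quadric.
2. Symmetries: mirror symmetry z ↦ −z ⇒ only even powers of z; every cross-section ⟂ z is a circle, so x, y appear only via x² + y².
3. From the visible intercepts: a circular section at z = 0 has radius between 0 and 1.
4. Assembling these constraints gives the stated polynomial.

2*x^2 + 2*y^2 + 3*z^2 - 1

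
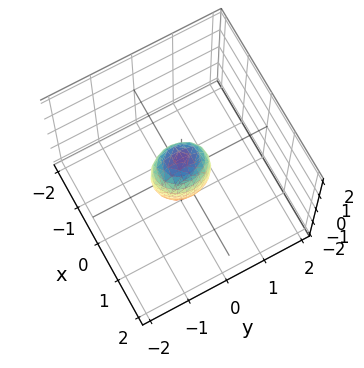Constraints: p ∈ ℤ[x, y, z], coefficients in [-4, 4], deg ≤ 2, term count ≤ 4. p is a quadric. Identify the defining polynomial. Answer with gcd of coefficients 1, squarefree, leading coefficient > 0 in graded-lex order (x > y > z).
3*x^2 + 2*y^2 + z^2 - 1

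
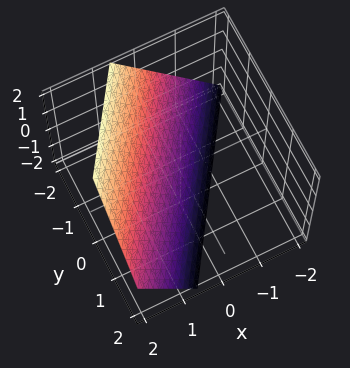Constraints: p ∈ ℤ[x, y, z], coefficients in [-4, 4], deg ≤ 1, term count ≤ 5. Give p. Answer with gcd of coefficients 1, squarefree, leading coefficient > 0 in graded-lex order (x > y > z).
deg p = 1. The surface is flat (a plane).
Observable constraints: it crosses the y-axis at the gridline y = -1; one z-axis crossing is at z = -1.
Solving for integer coefficients yields p as stated.

3*x - 2*y - 2*z - 2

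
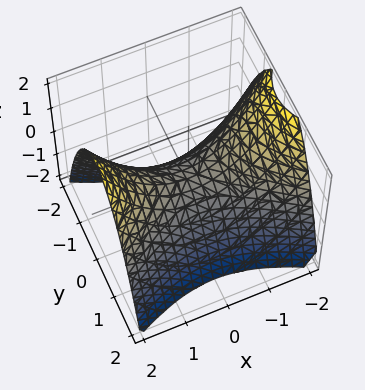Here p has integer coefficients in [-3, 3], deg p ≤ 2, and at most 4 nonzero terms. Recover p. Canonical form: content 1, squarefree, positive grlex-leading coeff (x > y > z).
x^2 - 2*y^2 - 2*z

(a) deg p = 2. A saddle surface; a quadric.
(b) Symmetries: mirror symmetry x ↦ −x ⇒ only even powers of x; the y ↦ −y reflection is a symmetry, so y appears only in even powers.
(c) Against the integer gridlines: it crosses the z-axis at the gridline z = 0; it crosses the x-axis at the gridline x = 0; one y-axis crossing is at y = 0.
(d) The integer polynomial consistent with all of this is the stated p.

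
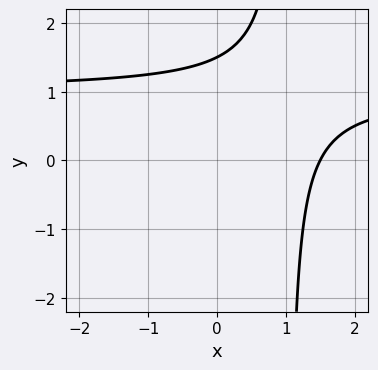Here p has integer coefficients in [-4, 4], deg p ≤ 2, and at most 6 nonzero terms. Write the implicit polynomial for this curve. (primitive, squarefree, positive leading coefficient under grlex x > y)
1. Degree: a generic line meets the curve in up to 2 points, so deg p = 2.
2. Matching integer coefficients to the picture gives p.

2*x*y - 2*x - 2*y + 3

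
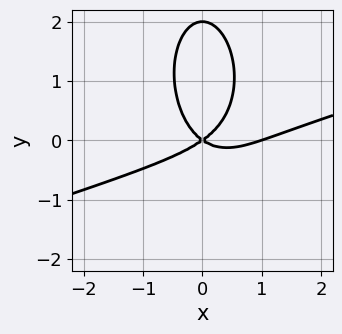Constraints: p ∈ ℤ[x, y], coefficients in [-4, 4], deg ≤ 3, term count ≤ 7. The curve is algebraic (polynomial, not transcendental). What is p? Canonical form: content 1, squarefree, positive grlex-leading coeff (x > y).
x^3 - 3*x^2*y - y^3 - x^2 + 2*y^2

First, deg p = 3.
Then, observable constraints: among the integer gridlines, it crosses the y-axis at y ∈ {0, 2}; the x-axis gridline crossings are at x ∈ {0, 1}.
Finally, these observations pin down the coefficients.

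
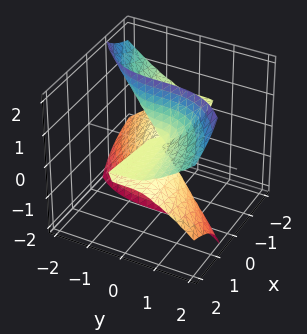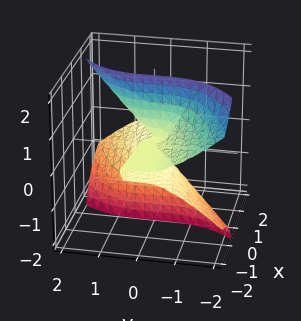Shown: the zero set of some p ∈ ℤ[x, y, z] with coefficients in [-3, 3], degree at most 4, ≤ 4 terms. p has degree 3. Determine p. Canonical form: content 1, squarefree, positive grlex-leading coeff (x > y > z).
(a) deg p = 3.
(b) Checking where it meets the axes: the visible z-axis segment lies entirely on the surface; the visible x-axis segment lies entirely on the surface.
(c) Putting this together gives p.

3*x*z^2 - y^3 - x*z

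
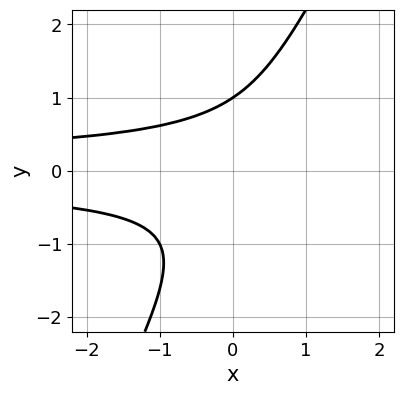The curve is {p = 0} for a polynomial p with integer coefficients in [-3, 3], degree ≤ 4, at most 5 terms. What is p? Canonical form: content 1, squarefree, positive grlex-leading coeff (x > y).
2*x*y^2 - y^3 + 1

1. The degree is 3 — a generic line meets the curve in up to 3 points.
2. Checking where it meets the axes: it crosses the y-axis at the gridline y = 1; no x-intercept at any integer in the box.
3. Assembling these constraints gives the stated polynomial.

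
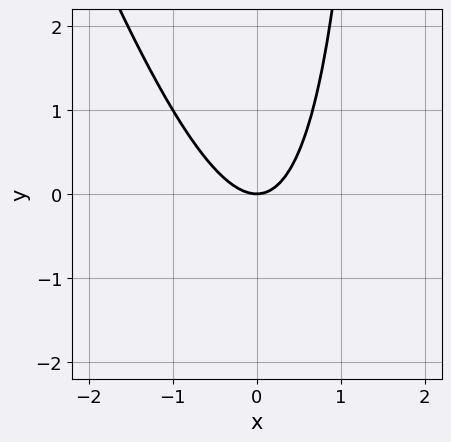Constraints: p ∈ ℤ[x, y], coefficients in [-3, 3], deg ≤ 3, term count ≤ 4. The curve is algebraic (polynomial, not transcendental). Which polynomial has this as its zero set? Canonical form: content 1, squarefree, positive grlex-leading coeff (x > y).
3*x^2 + x*y - 2*y

First, deg p = 2. No degree-1 curve has this shape.
Next, reading off the gridlines: one x-axis crossing is at x = 0; it meets the y-axis at y = 0 (among the integer gridlines).
Finally, putting this together gives p.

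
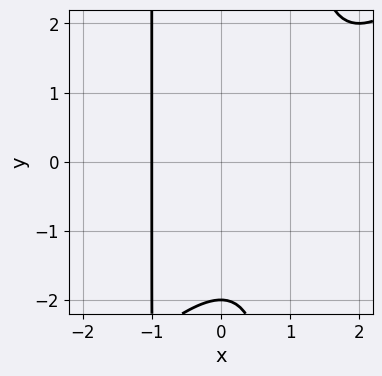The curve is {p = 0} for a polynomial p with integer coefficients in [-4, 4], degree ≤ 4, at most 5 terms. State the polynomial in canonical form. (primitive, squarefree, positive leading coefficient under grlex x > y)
1. Degree: no degree-2 curve has this shape, so deg p = 3.
2. Against the integer gridlines: one x-axis crossing is at x = -1; one y-axis crossing is at y = -2.
3. The integer polynomial consistent with all of this is the stated p.

x^3 - x^2*y - x^2 + y + 2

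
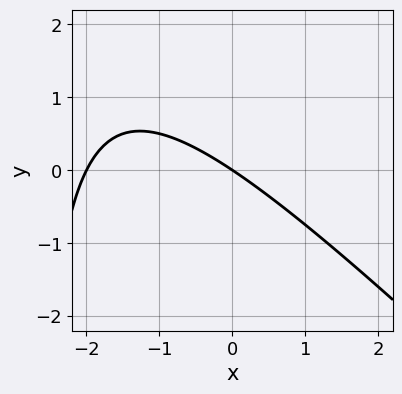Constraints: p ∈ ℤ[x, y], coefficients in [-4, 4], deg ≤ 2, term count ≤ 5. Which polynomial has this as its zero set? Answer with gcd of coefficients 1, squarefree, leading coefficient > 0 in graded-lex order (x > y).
First, deg p = 2.
Next, from the axis intercepts and sections: the x-axis gridline crossings are at x ∈ {-2, 0}; one y-axis crossing is at y = 0.
Finally, together with the visible shape, these determine p as stated.

x^2 + x*y + 2*x + 3*y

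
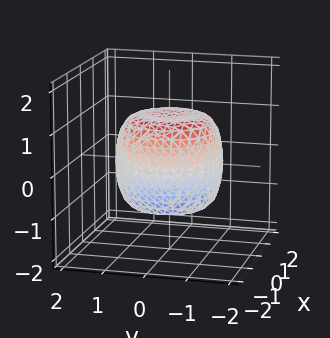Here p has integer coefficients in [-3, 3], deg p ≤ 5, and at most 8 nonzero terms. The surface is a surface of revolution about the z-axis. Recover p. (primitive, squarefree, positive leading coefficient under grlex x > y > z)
1. Degree: the shape is more complex than any degree-3 surface, so deg p = 4.
2. Symmetry: the surface is invariant under rotation about z: p = q(x² + y², z).
3. From the visible intercepts: a circular section at z = 0 has radius between 1 and 2; the z-axis gridline crossings are at z ∈ {-1, 1}.
4. The integer polynomial consistent with all of this is the stated p.

x^4 + 2*x^2*y^2 + y^4 - x^2 - y^2 + z^2 - 1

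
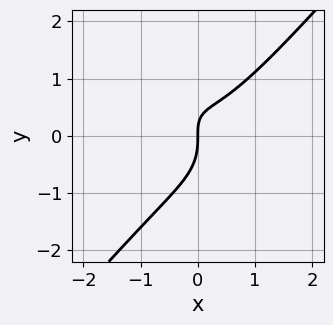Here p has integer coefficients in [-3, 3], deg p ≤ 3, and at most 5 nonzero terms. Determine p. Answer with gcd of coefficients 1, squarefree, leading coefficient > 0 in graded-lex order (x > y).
3*x^3 - 2*y^3 - 2*x*y + 2*x

deg p = 3. The shape is more complex than any degree-2 curve.
Observable constraints: one y-axis crossing is at y = 0; it crosses the x-axis at the gridline x = 0.
These observations pin down the coefficients.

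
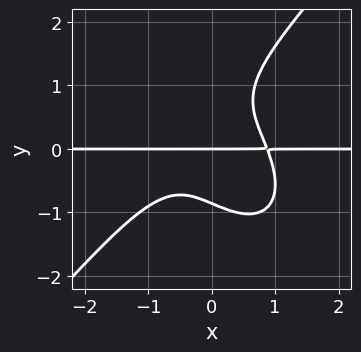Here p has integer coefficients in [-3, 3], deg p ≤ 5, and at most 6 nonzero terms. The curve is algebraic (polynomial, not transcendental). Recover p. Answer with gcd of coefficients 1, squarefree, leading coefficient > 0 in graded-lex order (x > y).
3*x^3*y - 2*y^4 + 3*x*y^2 + y^3 - 2*y

1. deg p = 4. The shape is more complex than any degree-3 curve.
2. Observable constraints: every point of the x-axis in the box is on the curve; one y-axis crossing is at y = 0.
3. The integer polynomial consistent with all of this is the stated p.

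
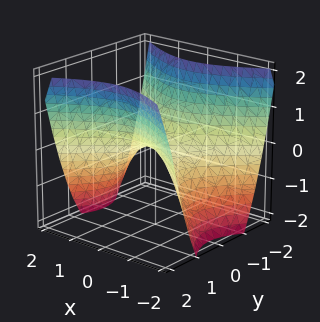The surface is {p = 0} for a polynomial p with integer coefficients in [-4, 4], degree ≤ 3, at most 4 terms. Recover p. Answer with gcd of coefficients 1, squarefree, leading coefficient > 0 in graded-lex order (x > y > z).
2*x^2 - 3*y^2 + 3*z

The degree is 2 — a saddle surface; a quadric.
Symmetries: mirror symmetry x ↦ −x ⇒ only even powers of x; mirror symmetry y ↦ −y ⇒ only even powers of y.
Reading off the gridlines: it crosses the y-axis at the gridline y = 0; it meets the z-axis at z = 0 (among the integer gridlines); it meets the x-axis at x = 0 (among the integer gridlines).
Assembling these constraints gives the stated polynomial.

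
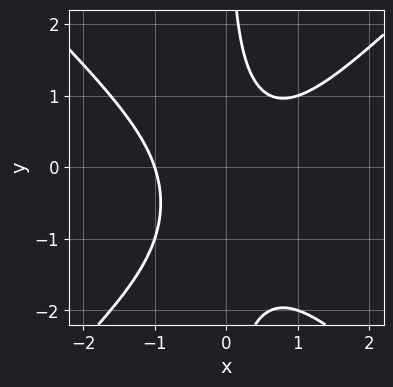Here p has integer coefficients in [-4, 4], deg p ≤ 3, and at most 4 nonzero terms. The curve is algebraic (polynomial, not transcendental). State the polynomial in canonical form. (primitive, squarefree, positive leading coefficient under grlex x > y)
x^3 - x*y^2 - x*y + 1

1. The degree is 3 — a generic line meets the curve in up to 3 points.
2. From the axis intercepts and sections: one x-axis crossing is at x = -1; no y-intercept at any integer in the box.
3. These observations pin down the coefficients.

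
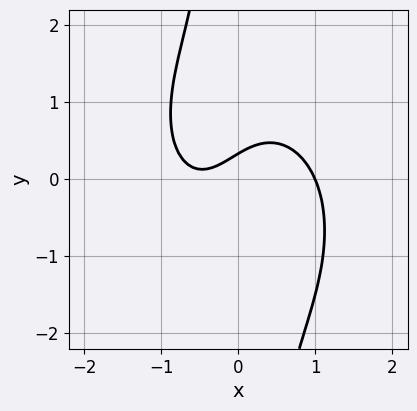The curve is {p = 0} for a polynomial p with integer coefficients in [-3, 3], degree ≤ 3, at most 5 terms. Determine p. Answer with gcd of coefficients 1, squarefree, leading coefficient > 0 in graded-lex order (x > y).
3*x^3 + 2*x*y^2 - 2*x + 3*y - 1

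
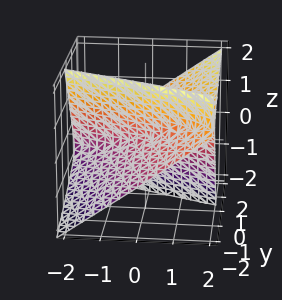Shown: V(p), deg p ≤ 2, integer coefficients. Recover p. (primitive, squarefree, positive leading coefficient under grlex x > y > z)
x^2 + 3*x*y + y^2 - 3*y*z - 2*z^2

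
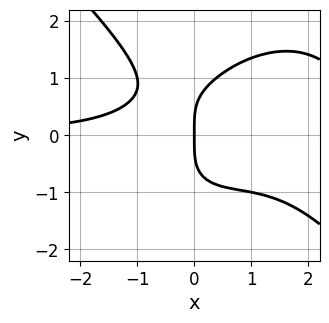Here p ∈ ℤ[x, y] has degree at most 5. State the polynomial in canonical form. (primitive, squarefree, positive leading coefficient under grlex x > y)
(a) The degree is 4 — a generic line meets the curve in up to 4 points.
(b) Reading off the gridlines: it crosses the y-axis at the gridline y = 0; it meets the x-axis at x = 0 (among the integer gridlines).
(c) Assembling these constraints gives the stated polynomial.

x^3*y + y^4 - 2*x^2*y - 2*x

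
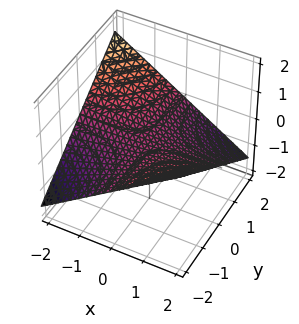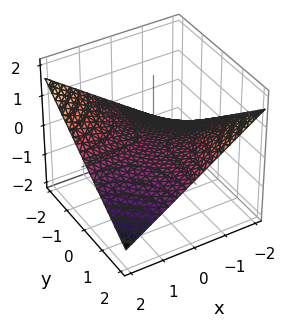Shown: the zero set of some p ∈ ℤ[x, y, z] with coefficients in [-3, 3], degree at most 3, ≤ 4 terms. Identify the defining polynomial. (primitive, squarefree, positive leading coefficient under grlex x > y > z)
x*y + 3*z

First, the degree is 2 — a saddle surface; a quadric.
Then, from the visible intercepts: the visible y-axis segment lies entirely on the surface; the visible x-axis segment lies entirely on the surface; it meets the z-axis at z = 0 (among the integer gridlines).
Finally, putting this together gives p.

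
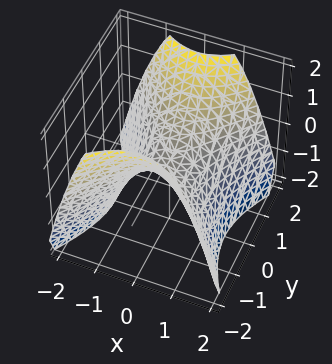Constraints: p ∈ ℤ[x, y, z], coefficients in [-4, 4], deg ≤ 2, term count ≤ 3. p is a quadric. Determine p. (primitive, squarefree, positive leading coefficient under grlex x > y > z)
3*x^2 - 2*y^2 + 3*z

1. deg p = 2. A hyperbolic paraboloid; a quadric.
2. Symmetries: it's symmetric under x → −x, forcing even powers of x; the y ↦ −y reflection is a symmetry, so y appears only in even powers.
3. Reading off the gridlines: it crosses the x-axis at the gridline x = 0; it meets the y-axis at y = 0 (among the integer gridlines).
4. Matching integer coefficients to the picture gives p.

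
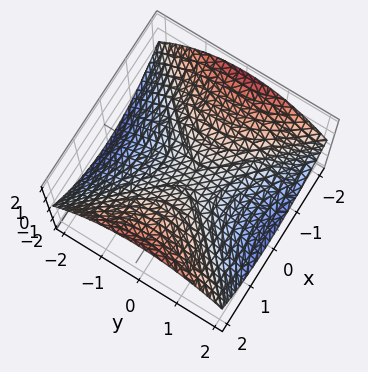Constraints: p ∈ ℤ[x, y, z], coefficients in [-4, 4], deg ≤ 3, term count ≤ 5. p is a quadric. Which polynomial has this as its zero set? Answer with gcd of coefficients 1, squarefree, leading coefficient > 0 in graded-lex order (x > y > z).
x^2 - y^2 - 3*z

1. deg p = 2. A saddle surface; a quadric.
2. Symmetries: the y ↦ −y reflection is a symmetry, so y appears only in even powers; the x ↦ −x reflection is a symmetry, so x appears only in even powers.
3. Reading off the gridlines: it crosses the z-axis at the gridline z = 0; it crosses the x-axis at the gridline x = 0.
4. The integer polynomial consistent with all of this is the stated p.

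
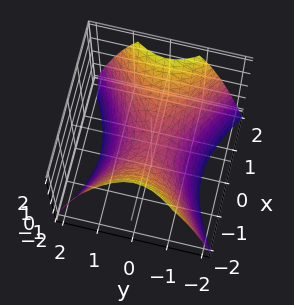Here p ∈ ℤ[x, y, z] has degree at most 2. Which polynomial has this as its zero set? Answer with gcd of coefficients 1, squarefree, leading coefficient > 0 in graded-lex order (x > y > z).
2*x^2 - 3*y^2 - 3*z

1. deg p = 2. A saddle surface; a quadric.
2. Symmetries: mirror symmetry x ↦ −x ⇒ only even powers of x; mirror symmetry y ↦ −y ⇒ only even powers of y.
3. Against the integer gridlines: it crosses the x-axis at the gridline x = 0; one y-axis crossing is at y = 0; it meets the z-axis at z = 0 (among the integer gridlines).
4. Together with the visible shape, these determine p as stated.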